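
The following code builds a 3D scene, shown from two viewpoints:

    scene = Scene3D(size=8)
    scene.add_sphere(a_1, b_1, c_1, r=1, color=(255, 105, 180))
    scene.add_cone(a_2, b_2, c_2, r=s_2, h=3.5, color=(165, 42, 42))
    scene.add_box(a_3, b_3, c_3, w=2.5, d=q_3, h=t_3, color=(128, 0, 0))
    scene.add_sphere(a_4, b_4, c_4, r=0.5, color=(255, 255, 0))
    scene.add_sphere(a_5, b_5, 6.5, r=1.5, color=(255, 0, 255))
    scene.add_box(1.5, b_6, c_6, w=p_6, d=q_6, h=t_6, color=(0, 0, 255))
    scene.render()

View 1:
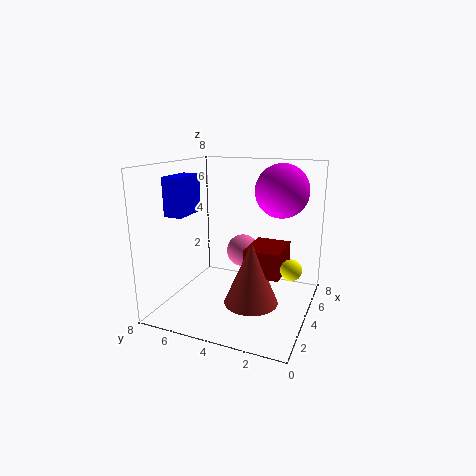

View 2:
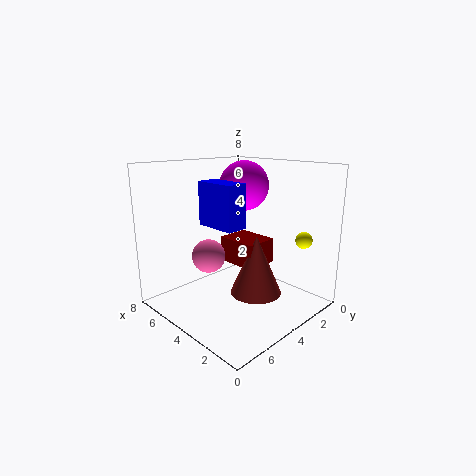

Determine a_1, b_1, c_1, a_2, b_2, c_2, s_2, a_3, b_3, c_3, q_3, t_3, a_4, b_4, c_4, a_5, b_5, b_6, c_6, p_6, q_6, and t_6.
a_1 = 6, b_1 = 4.5, c_1 = 2.5, a_2 = 3.5, b_2 = 3, c_2 = 0.5, s_2 = 1.5, a_3 = 3.5, b_3 = 1.5, c_3 = 2, q_3 = 2, t_3 = 1.5, a_4 = 2, b_4 = 0.5, c_4 = 3.5, a_5 = 5.5, b_5 = 2, b_6 = 6, c_6 = 5.5, p_6 = 2, q_6 = 1, t_6 = 2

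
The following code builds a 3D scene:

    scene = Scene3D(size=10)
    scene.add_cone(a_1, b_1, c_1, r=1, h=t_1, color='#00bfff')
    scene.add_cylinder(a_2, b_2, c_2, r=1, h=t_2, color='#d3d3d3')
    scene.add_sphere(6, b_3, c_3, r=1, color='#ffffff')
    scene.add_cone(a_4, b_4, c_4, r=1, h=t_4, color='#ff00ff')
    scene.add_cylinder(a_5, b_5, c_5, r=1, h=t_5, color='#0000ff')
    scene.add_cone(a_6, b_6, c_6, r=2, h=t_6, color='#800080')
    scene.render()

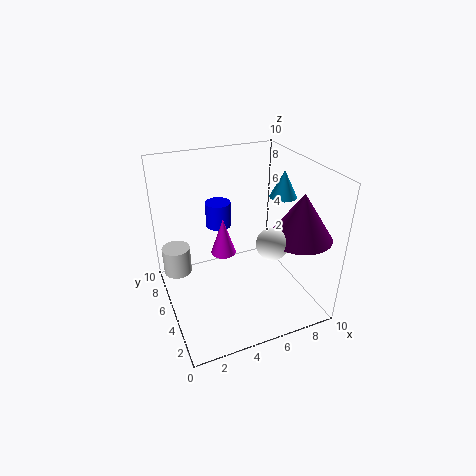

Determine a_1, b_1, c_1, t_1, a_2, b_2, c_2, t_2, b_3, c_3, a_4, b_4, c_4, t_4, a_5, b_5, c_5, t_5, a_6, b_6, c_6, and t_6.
a_1 = 9; b_1 = 6; c_1 = 7; t_1 = 2; a_2 = 1; b_2 = 7; c_2 = 2; t_2 = 2; b_3 = 2; c_3 = 6; a_4 = 5; b_4 = 8; c_4 = 2; t_4 = 3; a_5 = 5; b_5 = 9; c_5 = 4; t_5 = 2; a_6 = 8; b_6 = 2; c_6 = 6; t_6 = 3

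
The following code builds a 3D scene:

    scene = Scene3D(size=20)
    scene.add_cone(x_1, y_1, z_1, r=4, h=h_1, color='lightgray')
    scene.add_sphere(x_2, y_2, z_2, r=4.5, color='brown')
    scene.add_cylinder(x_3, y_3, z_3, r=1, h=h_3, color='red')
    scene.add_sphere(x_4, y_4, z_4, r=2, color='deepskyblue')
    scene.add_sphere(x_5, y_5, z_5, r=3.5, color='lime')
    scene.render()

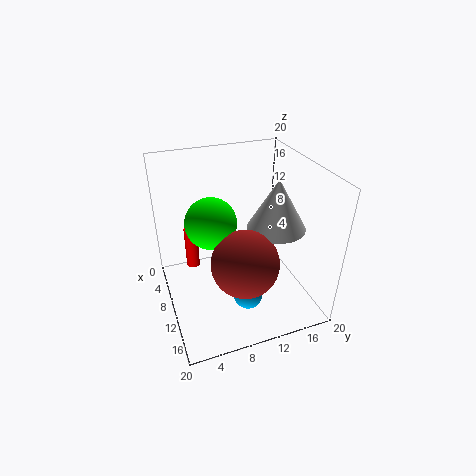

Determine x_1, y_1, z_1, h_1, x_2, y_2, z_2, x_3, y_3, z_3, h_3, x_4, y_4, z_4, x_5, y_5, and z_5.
x_1 = 11.5
y_1 = 15
z_1 = 11.5
h_1 = 7
x_2 = 14
y_2 = 9.5
z_2 = 8.5
x_3 = 4.5
y_3 = 4.5
z_3 = 3
h_3 = 6.5
x_4 = 14
y_4 = 10
z_4 = 3
x_5 = 9
y_5 = 6.5
z_5 = 12.5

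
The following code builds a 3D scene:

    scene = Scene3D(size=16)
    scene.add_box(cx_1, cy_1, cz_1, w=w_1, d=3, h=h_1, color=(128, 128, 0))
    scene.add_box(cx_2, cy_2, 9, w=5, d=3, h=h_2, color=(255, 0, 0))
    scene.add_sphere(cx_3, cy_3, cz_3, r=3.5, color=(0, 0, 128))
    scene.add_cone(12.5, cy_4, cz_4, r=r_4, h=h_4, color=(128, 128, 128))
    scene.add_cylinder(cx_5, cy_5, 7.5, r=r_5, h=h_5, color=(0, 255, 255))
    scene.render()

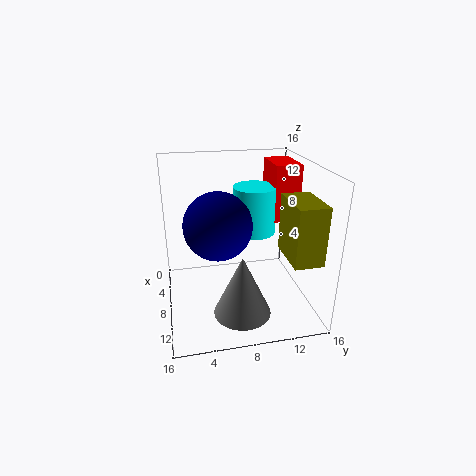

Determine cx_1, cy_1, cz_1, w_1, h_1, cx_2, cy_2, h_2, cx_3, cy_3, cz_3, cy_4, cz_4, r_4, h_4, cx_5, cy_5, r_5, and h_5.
cx_1 = 10, cy_1 = 12, cz_1 = 7.5, w_1 = 5, h_1 = 6, cx_2 = 2, cy_2 = 12.5, h_2 = 6.5, cx_3 = 10, cy_3 = 5.5, cz_3 = 10.5, cy_4 = 7.5, cz_4 = 1.5, r_4 = 3, h_4 = 6.5, cx_5 = 5.5, cy_5 = 10.5, r_5 = 2.5, h_5 = 5.5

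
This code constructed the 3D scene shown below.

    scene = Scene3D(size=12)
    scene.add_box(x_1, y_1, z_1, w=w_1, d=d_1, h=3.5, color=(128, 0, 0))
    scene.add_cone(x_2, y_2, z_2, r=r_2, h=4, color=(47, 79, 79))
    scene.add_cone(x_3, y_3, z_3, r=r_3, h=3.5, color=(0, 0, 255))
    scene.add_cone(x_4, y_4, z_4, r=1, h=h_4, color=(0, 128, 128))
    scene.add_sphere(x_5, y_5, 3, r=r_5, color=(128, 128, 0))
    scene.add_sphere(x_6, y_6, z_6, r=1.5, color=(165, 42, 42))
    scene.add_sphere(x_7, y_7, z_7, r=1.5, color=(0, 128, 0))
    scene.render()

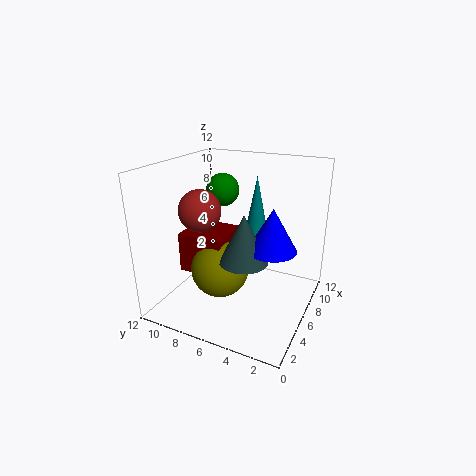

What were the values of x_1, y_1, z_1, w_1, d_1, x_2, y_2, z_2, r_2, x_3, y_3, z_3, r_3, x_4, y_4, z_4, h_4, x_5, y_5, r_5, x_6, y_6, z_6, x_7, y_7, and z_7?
x_1 = 4.5; y_1 = 7; z_1 = 2.5; w_1 = 4; d_1 = 4; x_2 = 5; y_2 = 5; z_2 = 4.5; r_2 = 2; x_3 = 6; y_3 = 3; z_3 = 5.5; r_3 = 2; x_4 = 7.5; y_4 = 5; z_4 = 6; h_4 = 5; x_5 = 5.5; y_5 = 7.5; r_5 = 2.5; x_6 = 2; y_6 = 7; z_6 = 9.5; x_7 = 9; y_7 = 9; z_7 = 9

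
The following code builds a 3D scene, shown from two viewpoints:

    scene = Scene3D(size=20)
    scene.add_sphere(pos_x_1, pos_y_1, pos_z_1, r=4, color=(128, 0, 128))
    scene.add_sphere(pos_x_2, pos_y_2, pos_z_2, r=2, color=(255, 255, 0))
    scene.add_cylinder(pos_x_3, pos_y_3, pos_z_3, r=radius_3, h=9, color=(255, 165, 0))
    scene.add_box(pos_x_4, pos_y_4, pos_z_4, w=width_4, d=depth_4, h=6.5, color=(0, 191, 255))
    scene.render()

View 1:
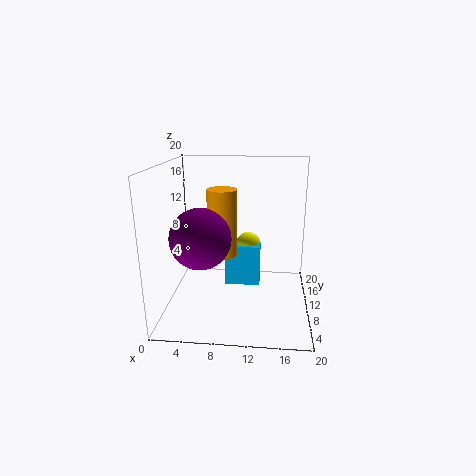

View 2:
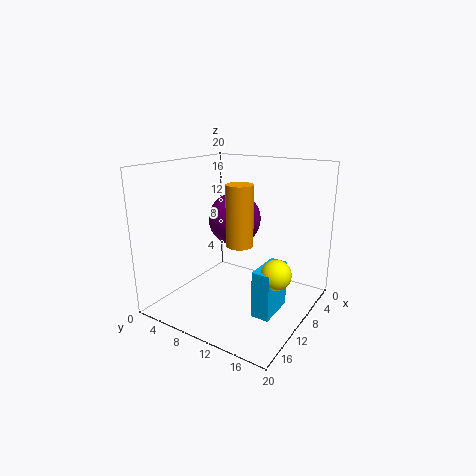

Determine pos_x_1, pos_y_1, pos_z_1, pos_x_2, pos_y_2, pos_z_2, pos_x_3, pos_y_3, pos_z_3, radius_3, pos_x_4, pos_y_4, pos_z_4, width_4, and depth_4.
pos_x_1 = 5.5
pos_y_1 = 6.5
pos_z_1 = 11
pos_x_2 = 11
pos_y_2 = 16.5
pos_z_2 = 6.5
pos_x_3 = 8
pos_y_3 = 9
pos_z_3 = 8
radius_3 = 2
pos_x_4 = 7.5
pos_y_4 = 14
pos_z_4 = 0.5
width_4 = 5.5
depth_4 = 2.5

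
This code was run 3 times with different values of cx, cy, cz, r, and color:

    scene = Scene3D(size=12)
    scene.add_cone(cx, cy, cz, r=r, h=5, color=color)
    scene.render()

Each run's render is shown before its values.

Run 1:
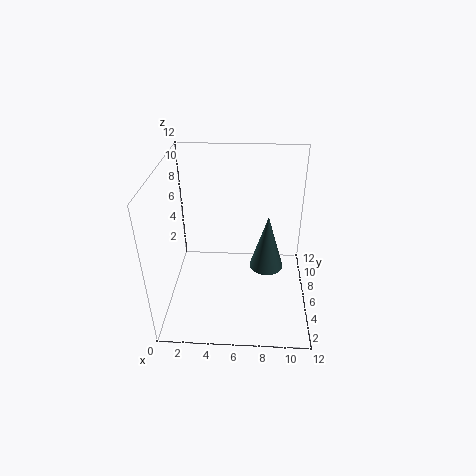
cx = 8.5; cy = 7; cz = 2.5; r = 1.5; color = 'darkslategray'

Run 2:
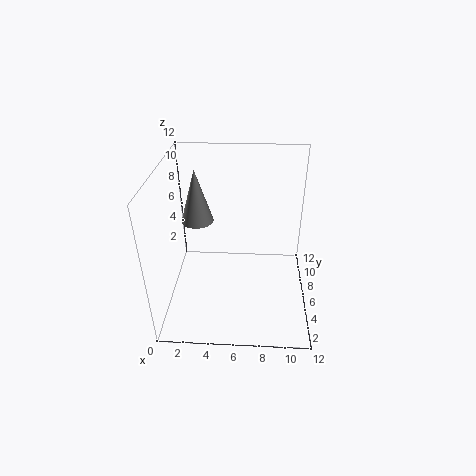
cx = 2; cy = 9.5; cz = 5.5; r = 1.5; color = 'gray'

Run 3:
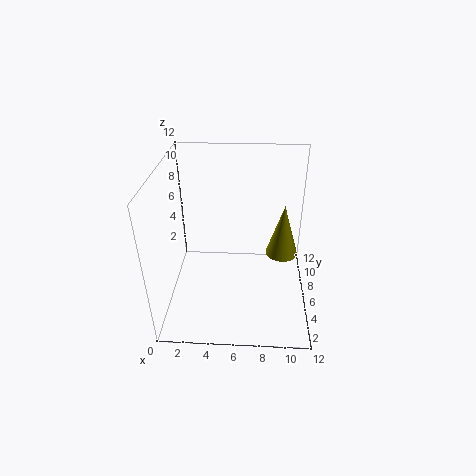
cx = 10; cy = 9; cz = 2.5; r = 1.5; color = 'olive'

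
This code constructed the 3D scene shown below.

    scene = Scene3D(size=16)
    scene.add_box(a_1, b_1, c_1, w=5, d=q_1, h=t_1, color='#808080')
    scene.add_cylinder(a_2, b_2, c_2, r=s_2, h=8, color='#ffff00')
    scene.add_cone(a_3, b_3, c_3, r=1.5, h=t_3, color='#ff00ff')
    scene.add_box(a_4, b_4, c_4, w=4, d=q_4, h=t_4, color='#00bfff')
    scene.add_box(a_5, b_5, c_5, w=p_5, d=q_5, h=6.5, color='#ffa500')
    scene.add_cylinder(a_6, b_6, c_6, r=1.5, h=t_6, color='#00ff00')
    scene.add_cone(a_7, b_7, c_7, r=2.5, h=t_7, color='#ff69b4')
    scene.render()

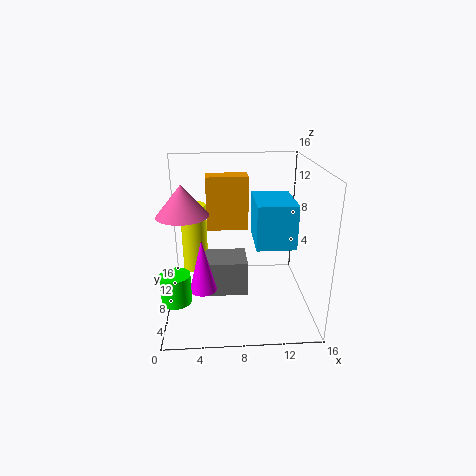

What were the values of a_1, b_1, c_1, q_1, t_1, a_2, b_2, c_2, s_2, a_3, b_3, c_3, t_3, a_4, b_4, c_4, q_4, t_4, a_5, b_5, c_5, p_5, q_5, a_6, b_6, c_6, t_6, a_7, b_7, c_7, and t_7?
a_1 = 4; b_1 = 6.5; c_1 = 1.5; q_1 = 4; t_1 = 4; a_2 = 3; b_2 = 11; c_2 = 3; s_2 = 1.5; a_3 = 4; b_3 = 6.5; c_3 = 2.5; t_3 = 6; a_4 = 9.5; b_4 = 3.5; c_4 = 8.5; q_4 = 5.5; t_4 = 4.5; a_5 = 4.5; b_5 = 11.5; c_5 = 7.5; p_5 = 5; q_5 = 2.5; a_6 = 1.5; b_6 = 3; c_6 = 3.5; t_6 = 3; a_7 = 2.5; b_7 = 4.5; c_7 = 12; t_7 = 3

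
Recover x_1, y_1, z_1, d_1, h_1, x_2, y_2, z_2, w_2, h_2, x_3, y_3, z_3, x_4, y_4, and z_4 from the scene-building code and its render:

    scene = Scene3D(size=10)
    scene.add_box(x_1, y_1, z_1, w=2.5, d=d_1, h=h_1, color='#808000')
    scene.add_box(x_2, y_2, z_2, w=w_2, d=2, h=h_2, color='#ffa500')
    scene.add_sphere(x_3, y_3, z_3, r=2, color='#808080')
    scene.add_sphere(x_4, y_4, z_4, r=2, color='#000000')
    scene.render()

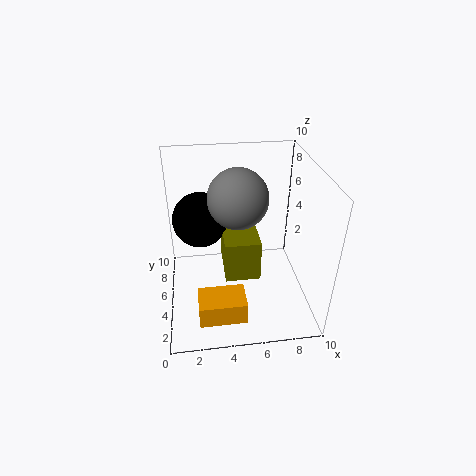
x_1 = 4; y_1 = 4; z_1 = 2; d_1 = 3.5; h_1 = 3; x_2 = 2; y_2 = 0.5; z_2 = 1.5; w_2 = 3; h_2 = 1.5; x_3 = 5; y_3 = 5; z_3 = 8; x_4 = 2.5; y_4 = 7; z_4 = 5.5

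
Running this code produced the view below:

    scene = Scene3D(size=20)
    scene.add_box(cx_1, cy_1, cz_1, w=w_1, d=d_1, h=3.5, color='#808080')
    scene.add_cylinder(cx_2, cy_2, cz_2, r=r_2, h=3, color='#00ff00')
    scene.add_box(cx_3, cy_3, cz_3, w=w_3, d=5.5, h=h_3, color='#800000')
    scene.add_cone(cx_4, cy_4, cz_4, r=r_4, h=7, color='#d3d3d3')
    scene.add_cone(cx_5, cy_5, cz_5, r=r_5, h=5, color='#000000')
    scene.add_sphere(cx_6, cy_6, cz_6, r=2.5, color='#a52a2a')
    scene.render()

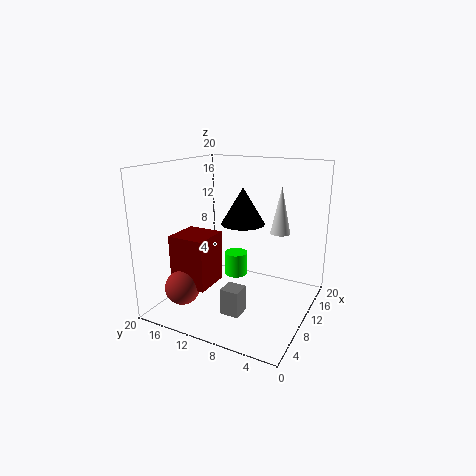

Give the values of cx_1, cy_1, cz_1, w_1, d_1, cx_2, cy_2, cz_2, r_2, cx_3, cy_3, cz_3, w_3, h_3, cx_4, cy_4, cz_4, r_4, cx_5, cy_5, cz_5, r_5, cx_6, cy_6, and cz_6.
cx_1 = 4; cy_1 = 7; cz_1 = 1.5; w_1 = 2.5; d_1 = 2.5; cx_2 = 7.5; cy_2 = 9; cz_2 = 6; r_2 = 1.5; cx_3 = 6; cy_3 = 13.5; cz_3 = 2.5; w_3 = 5.5; h_3 = 7.5; cx_4 = 16; cy_4 = 6; cz_4 = 9.5; r_4 = 1.5; cx_5 = 10.5; cy_5 = 9.5; cz_5 = 12; r_5 = 3; cx_6 = 6; cy_6 = 17; cz_6 = 2.5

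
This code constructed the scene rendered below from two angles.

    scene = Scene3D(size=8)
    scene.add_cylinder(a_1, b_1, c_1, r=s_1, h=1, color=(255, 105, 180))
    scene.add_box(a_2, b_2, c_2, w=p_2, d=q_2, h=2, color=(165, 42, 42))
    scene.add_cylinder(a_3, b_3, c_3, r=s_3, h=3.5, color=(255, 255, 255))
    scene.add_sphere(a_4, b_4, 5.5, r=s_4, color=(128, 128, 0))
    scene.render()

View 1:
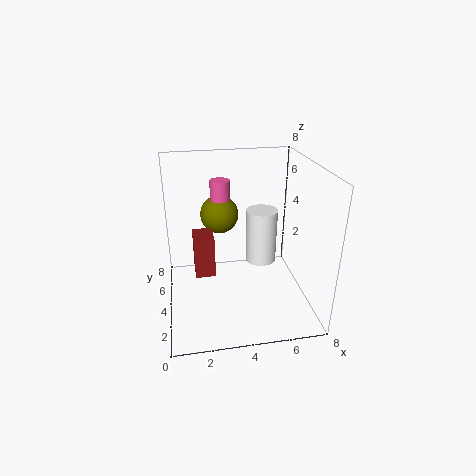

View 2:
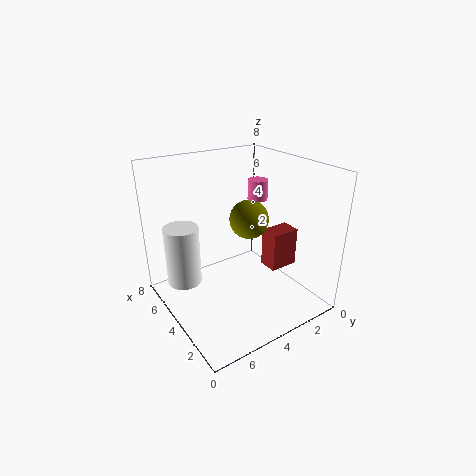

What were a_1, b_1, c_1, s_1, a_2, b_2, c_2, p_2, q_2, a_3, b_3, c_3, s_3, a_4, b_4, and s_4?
a_1 = 3
b_1 = 3.5
c_1 = 6.5
s_1 = 0.5
a_2 = 1.5
b_2 = 2
c_2 = 3
p_2 = 1
q_2 = 1.5
a_3 = 6
b_3 = 6.5
c_3 = 1
s_3 = 1
a_4 = 3
b_4 = 4
s_4 = 1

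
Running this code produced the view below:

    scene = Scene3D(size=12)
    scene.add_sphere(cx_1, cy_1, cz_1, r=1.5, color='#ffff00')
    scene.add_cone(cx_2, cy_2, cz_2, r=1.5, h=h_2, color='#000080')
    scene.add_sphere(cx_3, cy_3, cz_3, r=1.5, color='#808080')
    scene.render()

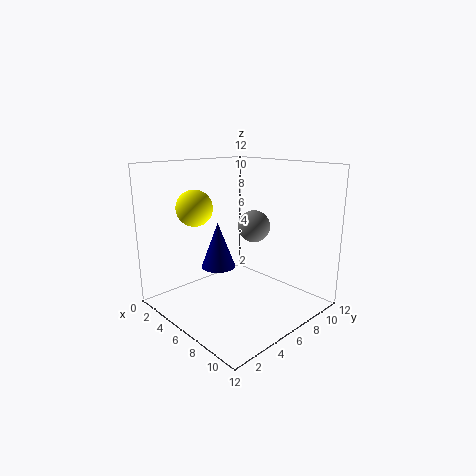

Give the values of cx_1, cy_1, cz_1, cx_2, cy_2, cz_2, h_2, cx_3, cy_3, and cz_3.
cx_1 = 3.5, cy_1 = 3.5, cz_1 = 8.5, cx_2 = 4, cy_2 = 5.5, cz_2 = 3, h_2 = 4, cx_3 = 4.5, cy_3 = 9.5, cz_3 = 6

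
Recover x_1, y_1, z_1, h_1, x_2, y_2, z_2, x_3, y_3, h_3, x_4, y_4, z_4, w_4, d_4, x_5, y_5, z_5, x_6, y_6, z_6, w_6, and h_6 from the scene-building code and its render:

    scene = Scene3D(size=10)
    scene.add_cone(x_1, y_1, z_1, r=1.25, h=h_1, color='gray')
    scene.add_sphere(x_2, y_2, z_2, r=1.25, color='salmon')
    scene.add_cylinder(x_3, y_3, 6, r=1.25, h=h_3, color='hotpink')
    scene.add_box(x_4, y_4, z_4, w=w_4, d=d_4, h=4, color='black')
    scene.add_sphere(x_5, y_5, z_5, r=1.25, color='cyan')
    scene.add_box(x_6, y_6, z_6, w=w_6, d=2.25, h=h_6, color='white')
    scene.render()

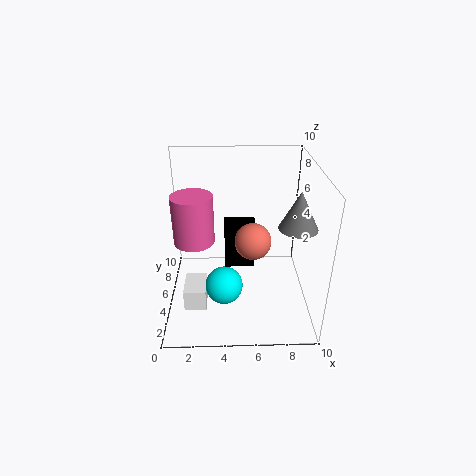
x_1 = 8.75, y_1 = 3.5, z_1 = 6.5, h_1 = 2.5, x_2 = 6, y_2 = 4.5, z_2 = 5, x_3 = 2.25, y_3 = 3, h_3 = 3, x_4 = 4, y_4 = 8.25, z_4 = 0.25, w_4 = 2.5, d_4 = 1.5, x_5 = 4, y_5 = 3, z_5 = 2.5, x_6 = 1.25, y_6 = 2.5, z_6 = 0.75, w_6 = 1.5, h_6 = 1.5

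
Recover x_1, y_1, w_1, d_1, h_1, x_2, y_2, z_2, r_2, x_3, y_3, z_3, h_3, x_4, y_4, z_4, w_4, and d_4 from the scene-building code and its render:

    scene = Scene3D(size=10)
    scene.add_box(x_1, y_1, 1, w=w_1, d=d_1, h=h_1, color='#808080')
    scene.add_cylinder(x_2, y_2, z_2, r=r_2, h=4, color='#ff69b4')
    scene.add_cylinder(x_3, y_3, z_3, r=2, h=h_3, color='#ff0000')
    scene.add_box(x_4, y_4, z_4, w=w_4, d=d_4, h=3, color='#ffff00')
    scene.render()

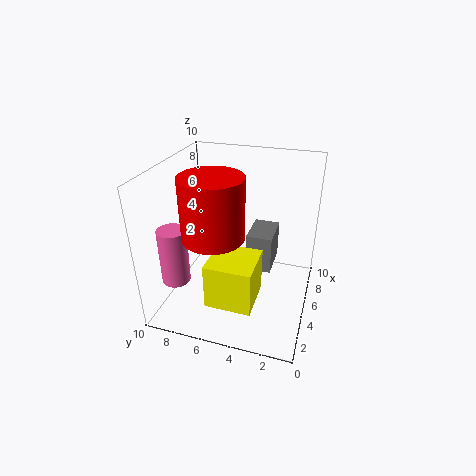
x_1 = 7, y_1 = 3, w_1 = 3, d_1 = 2, h_1 = 3, x_2 = 3, y_2 = 9, z_2 = 2, r_2 = 1, x_3 = 3, y_3 = 6, z_3 = 6, h_3 = 4, x_4 = 1, y_4 = 3, z_4 = 2, w_4 = 3, d_4 = 3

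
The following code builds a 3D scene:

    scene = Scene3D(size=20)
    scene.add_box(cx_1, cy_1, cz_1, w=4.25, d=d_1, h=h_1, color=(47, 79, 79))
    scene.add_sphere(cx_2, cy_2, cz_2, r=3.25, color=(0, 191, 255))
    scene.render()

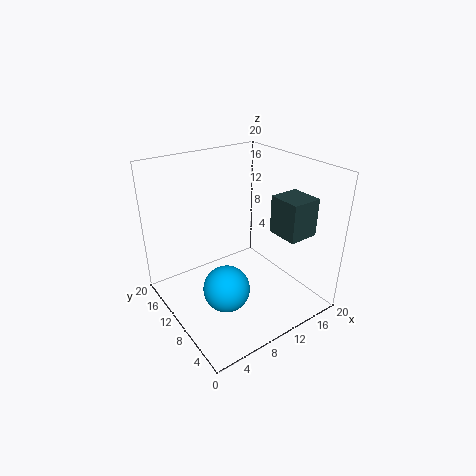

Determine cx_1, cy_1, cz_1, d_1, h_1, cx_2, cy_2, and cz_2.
cx_1 = 14; cy_1 = 3.5; cz_1 = 10.75; d_1 = 4.5; h_1 = 5.25; cx_2 = 7; cy_2 = 8.5; cz_2 = 3.5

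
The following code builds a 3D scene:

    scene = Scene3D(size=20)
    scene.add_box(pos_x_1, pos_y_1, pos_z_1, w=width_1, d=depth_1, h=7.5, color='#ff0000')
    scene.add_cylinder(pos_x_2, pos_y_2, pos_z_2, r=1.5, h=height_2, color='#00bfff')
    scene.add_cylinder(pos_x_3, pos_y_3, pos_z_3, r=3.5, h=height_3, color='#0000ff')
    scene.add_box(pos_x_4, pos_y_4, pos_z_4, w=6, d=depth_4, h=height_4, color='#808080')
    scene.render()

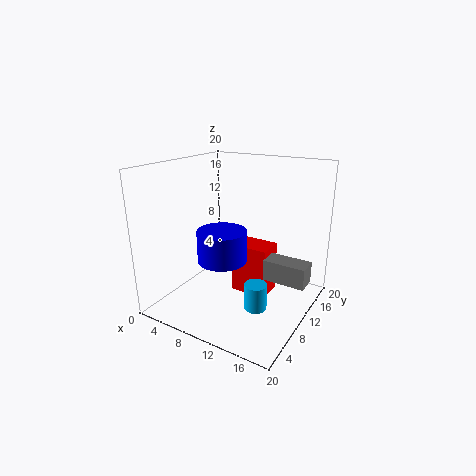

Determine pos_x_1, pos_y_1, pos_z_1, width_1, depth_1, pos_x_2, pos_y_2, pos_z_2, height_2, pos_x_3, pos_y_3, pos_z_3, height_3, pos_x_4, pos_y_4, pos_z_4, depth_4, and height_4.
pos_x_1 = 8; pos_y_1 = 11.5; pos_z_1 = 0.5; width_1 = 5.5; depth_1 = 4; pos_x_2 = 14.5; pos_y_2 = 7; pos_z_2 = 2; height_2 = 3.5; pos_x_3 = 8; pos_y_3 = 9; pos_z_3 = 6.5; height_3 = 4.5; pos_x_4 = 13.5; pos_y_4 = 11; pos_z_4 = 4; depth_4 = 3; height_4 = 3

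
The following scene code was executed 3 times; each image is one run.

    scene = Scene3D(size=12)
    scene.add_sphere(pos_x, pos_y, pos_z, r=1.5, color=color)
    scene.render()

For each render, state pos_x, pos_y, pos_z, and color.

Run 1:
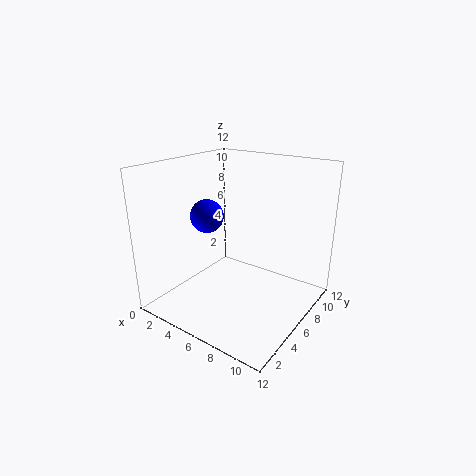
pos_x = 2.25, pos_y = 6.5, pos_z = 7, color = 'blue'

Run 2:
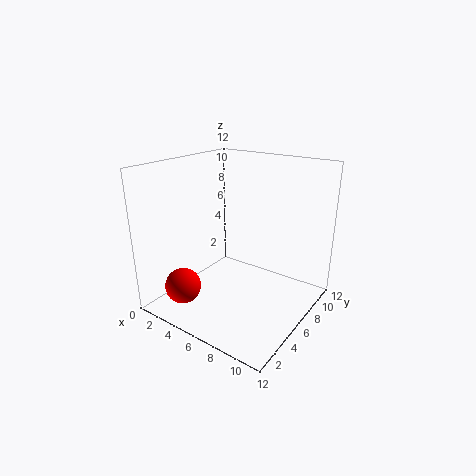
pos_x = 2.75, pos_y = 2.5, pos_z = 2, color = 'red'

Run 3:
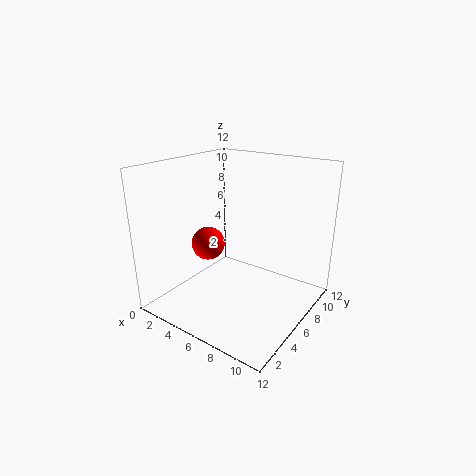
pos_x = 2.5, pos_y = 6.25, pos_z = 4.5, color = 'red'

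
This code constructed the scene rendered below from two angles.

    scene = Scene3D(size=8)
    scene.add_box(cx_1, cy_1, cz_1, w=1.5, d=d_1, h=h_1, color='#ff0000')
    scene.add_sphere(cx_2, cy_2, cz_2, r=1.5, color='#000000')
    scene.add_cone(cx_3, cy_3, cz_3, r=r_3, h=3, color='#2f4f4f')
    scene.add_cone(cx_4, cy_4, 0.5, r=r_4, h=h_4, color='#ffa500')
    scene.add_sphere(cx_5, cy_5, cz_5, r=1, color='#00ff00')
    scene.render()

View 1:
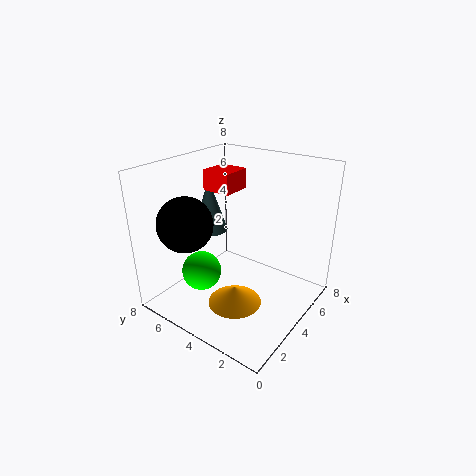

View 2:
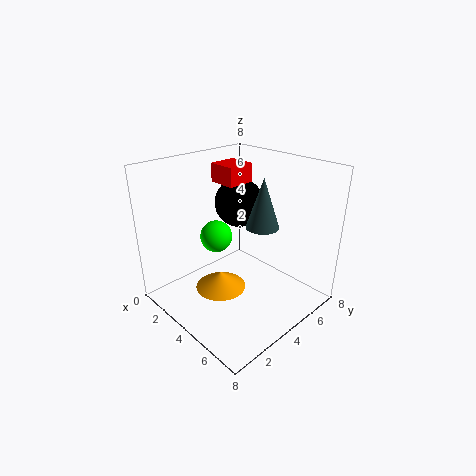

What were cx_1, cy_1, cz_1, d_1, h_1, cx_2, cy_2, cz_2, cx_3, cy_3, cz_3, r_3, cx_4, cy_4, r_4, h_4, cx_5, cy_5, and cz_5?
cx_1 = 2.5
cy_1 = 3.5
cz_1 = 7
d_1 = 1.5
h_1 = 1
cx_2 = 2
cy_2 = 6
cz_2 = 5
cx_3 = 4
cy_3 = 6
cz_3 = 4
r_3 = 1
cx_4 = 3
cy_4 = 3.5
r_4 = 1.5
h_4 = 1
cx_5 = 1.5
cy_5 = 4.5
cz_5 = 3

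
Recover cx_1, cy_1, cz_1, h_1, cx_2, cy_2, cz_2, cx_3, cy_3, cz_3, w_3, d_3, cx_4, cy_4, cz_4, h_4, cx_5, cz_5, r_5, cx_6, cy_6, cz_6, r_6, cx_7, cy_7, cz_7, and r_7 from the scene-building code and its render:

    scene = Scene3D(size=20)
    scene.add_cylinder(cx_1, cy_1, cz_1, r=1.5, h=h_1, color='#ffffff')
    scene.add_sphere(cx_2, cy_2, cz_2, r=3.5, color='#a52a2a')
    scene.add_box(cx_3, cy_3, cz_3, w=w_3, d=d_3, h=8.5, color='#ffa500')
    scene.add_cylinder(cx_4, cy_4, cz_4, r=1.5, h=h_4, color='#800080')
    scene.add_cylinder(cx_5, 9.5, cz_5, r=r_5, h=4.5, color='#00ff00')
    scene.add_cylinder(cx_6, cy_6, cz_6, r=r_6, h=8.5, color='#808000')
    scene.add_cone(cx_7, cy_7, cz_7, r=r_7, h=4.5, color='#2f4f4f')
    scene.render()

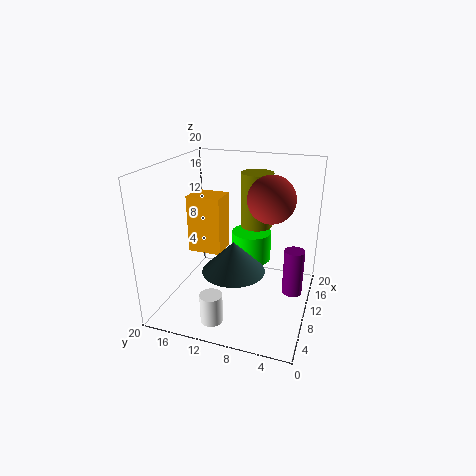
cx_1 = 3.5; cy_1 = 11.5; cz_1 = 0.5; h_1 = 4; cx_2 = 14.5; cy_2 = 6.5; cz_2 = 14.5; cx_3 = 10.5; cy_3 = 13; cz_3 = 6.5; w_3 = 4; d_3 = 5; cx_4 = 13.5; cy_4 = 2.5; cz_4 = 0.5; h_4 = 7; cx_5 = 15; cz_5 = 4.5; r_5 = 3; cx_6 = 17.5; cy_6 = 9.5; cz_6 = 9; r_6 = 2.5; cx_7 = 9.5; cy_7 = 10.5; cz_7 = 5; r_7 = 4.5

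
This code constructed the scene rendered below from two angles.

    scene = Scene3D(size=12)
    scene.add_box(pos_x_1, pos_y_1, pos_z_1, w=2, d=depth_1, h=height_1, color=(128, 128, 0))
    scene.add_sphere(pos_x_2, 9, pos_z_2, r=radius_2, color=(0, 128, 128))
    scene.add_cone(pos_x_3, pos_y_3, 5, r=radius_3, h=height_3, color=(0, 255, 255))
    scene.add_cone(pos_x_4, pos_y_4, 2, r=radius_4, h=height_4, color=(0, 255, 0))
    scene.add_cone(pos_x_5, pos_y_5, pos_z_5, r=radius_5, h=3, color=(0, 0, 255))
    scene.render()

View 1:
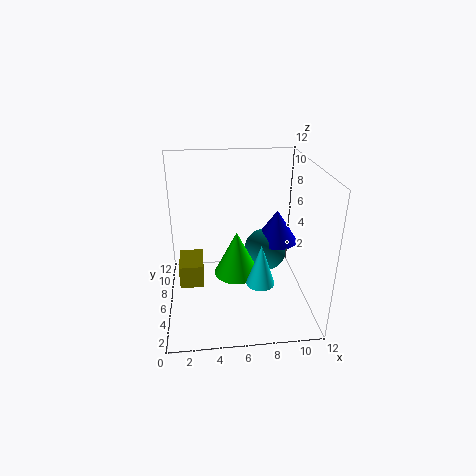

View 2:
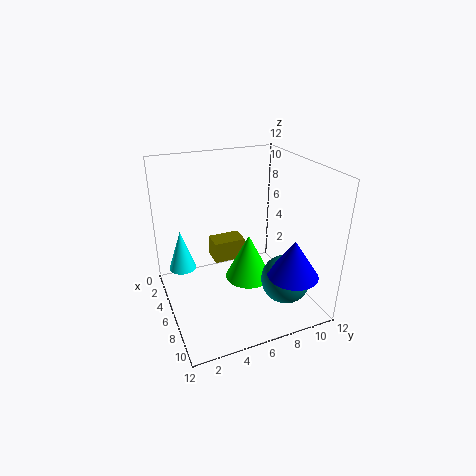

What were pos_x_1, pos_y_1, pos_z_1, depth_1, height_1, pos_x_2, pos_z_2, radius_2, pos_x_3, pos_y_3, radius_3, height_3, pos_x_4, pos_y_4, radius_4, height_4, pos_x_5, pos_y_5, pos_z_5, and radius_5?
pos_x_1 = 1, pos_y_1 = 5, pos_z_1 = 2, depth_1 = 3, height_1 = 2, pos_x_2 = 9, pos_z_2 = 3, radius_2 = 2, pos_x_3 = 7, pos_y_3 = 1, radius_3 = 1, height_3 = 3, pos_x_4 = 6, pos_y_4 = 7, radius_4 = 2, height_4 = 4, pos_x_5 = 10, pos_y_5 = 9, pos_z_5 = 4, radius_5 = 2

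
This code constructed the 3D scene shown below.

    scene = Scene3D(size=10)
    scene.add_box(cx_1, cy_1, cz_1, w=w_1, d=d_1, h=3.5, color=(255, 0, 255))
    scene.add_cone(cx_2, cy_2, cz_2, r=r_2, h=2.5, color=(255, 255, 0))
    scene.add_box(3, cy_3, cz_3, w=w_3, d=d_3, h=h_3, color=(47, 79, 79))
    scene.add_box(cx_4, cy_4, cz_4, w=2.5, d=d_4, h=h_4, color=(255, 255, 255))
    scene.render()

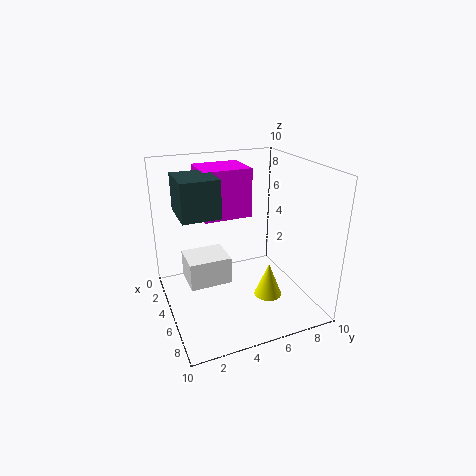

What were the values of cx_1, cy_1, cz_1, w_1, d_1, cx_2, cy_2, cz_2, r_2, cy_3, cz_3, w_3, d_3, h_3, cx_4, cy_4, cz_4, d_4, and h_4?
cx_1 = 1; cy_1 = 3; cz_1 = 6; w_1 = 3; d_1 = 3.5; cx_2 = 6; cy_2 = 7; cz_2 = 0.5; r_2 = 1; cy_3 = 1; cz_3 = 7; w_3 = 3; d_3 = 2.5; h_3 = 2.5; cx_4 = 2.5; cy_4 = 1.5; cz_4 = 1.5; d_4 = 3; h_4 = 2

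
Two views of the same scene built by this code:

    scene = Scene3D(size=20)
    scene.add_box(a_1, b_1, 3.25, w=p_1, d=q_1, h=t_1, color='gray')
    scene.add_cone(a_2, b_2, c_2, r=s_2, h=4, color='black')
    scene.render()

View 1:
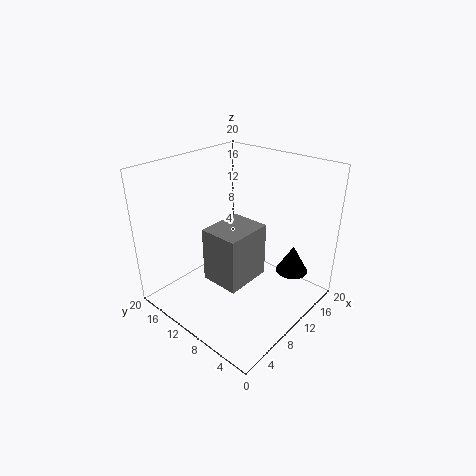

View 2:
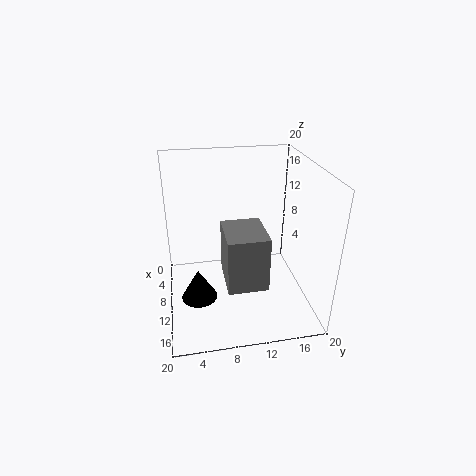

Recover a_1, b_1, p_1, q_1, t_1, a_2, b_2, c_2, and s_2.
a_1 = 6.75; b_1 = 8; p_1 = 7; q_1 = 5.75; t_1 = 8; a_2 = 15; b_2 = 4; c_2 = 4.75; s_2 = 2.25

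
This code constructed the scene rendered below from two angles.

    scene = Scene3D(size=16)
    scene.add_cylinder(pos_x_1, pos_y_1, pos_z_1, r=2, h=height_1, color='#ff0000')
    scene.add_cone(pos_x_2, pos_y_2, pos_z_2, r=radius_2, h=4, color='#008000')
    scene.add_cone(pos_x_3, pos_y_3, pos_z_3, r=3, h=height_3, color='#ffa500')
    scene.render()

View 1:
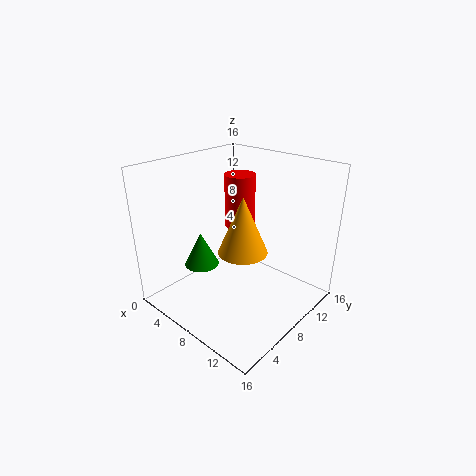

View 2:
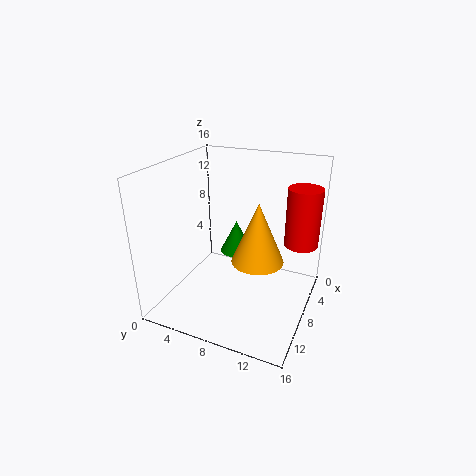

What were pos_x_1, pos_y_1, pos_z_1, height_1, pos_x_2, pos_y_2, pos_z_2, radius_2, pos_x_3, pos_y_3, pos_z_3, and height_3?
pos_x_1 = 3; pos_y_1 = 14; pos_z_1 = 6; height_1 = 7; pos_x_2 = 4; pos_y_2 = 6; pos_z_2 = 4; radius_2 = 2; pos_x_3 = 7; pos_y_3 = 10; pos_z_3 = 5; height_3 = 7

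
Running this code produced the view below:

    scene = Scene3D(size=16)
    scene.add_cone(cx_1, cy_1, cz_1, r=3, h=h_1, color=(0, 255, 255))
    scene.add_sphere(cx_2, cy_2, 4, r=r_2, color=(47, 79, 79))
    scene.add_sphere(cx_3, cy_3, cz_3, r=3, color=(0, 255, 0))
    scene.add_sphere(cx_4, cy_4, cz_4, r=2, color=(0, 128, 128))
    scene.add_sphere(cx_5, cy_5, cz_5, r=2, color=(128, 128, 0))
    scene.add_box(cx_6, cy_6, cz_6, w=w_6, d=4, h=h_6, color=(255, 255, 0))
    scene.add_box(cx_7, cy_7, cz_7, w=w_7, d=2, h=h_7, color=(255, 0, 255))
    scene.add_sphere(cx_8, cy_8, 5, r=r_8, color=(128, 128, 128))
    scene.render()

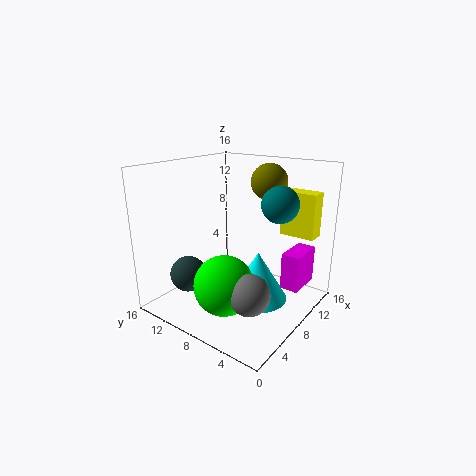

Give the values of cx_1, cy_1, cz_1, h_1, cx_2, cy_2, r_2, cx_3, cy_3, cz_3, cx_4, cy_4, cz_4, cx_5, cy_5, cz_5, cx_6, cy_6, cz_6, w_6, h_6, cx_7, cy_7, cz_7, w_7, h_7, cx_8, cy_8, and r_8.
cx_1 = 6
cy_1 = 4
cz_1 = 3
h_1 = 5
cx_2 = 4
cy_2 = 12
r_2 = 2
cx_3 = 3
cy_3 = 6
cz_3 = 5
cx_4 = 10
cy_4 = 4
cz_4 = 12
cx_5 = 11
cy_5 = 6
cz_5 = 14
cx_6 = 12
cy_6 = 1
cz_6 = 8
w_6 = 2
h_6 = 5
cx_7 = 9
cy_7 = 1
cz_7 = 3
w_7 = 4
h_7 = 4
cx_8 = 3
cy_8 = 3
r_8 = 2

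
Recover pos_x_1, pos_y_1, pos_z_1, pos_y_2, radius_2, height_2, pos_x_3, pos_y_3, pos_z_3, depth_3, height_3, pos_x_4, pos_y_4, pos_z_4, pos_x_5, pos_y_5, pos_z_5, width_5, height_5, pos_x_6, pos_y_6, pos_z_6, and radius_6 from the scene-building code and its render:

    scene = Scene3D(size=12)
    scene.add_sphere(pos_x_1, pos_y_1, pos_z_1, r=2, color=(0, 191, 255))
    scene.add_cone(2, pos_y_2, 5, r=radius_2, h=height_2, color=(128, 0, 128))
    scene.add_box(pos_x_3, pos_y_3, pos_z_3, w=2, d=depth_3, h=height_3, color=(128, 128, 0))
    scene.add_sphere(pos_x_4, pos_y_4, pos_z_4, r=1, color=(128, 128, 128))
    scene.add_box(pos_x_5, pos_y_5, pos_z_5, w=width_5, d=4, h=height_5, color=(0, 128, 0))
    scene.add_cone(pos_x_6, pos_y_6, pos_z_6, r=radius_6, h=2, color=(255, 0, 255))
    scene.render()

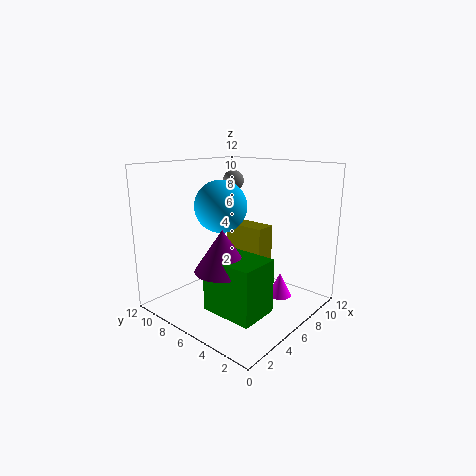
pos_x_1 = 4, pos_y_1 = 6, pos_z_1 = 9, pos_y_2 = 4, radius_2 = 2, height_2 = 3, pos_x_3 = 9, pos_y_3 = 6, pos_z_3 = 1, depth_3 = 4, height_3 = 5, pos_x_4 = 10, pos_y_4 = 10, pos_z_4 = 10, pos_x_5 = 1, pos_y_5 = 1, pos_z_5 = 2, width_5 = 3, height_5 = 4, pos_x_6 = 8, pos_y_6 = 3, pos_z_6 = 1, radius_6 = 1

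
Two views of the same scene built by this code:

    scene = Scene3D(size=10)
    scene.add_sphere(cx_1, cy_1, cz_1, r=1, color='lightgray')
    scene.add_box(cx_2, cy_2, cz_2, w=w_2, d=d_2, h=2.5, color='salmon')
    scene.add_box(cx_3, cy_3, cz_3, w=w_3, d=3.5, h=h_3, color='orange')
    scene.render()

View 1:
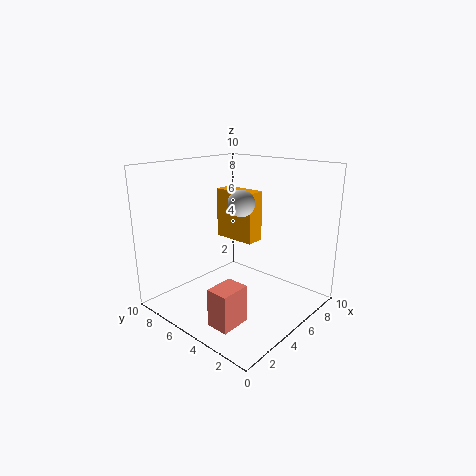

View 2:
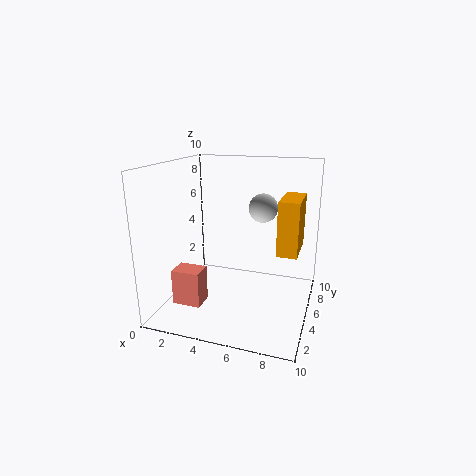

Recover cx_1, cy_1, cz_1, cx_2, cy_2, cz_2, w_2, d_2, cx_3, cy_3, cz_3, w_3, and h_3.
cx_1 = 6.5
cy_1 = 6
cz_1 = 7
cx_2 = 1
cy_2 = 2.5
cz_2 = 0.5
w_2 = 2
d_2 = 1.5
cx_3 = 7.5
cy_3 = 6
cz_3 = 3.5
w_3 = 1.5
h_3 = 4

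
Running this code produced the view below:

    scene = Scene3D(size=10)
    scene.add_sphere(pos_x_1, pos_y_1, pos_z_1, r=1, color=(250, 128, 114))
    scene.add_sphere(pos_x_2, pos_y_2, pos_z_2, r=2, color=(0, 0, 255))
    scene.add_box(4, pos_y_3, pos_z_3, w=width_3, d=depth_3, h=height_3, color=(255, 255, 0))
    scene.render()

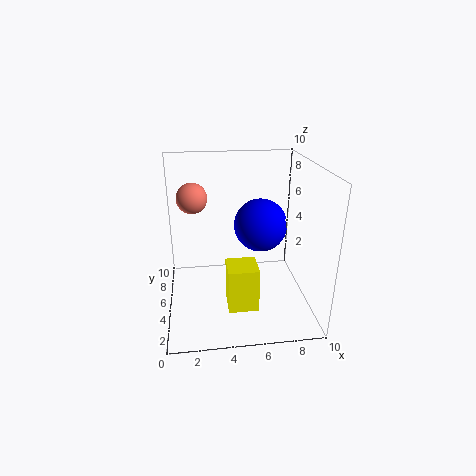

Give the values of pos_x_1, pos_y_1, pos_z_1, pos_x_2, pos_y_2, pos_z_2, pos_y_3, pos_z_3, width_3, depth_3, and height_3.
pos_x_1 = 2
pos_y_1 = 5
pos_z_1 = 8
pos_x_2 = 7
pos_y_2 = 7
pos_z_2 = 5
pos_y_3 = 2
pos_z_3 = 1
width_3 = 2
depth_3 = 2
height_3 = 3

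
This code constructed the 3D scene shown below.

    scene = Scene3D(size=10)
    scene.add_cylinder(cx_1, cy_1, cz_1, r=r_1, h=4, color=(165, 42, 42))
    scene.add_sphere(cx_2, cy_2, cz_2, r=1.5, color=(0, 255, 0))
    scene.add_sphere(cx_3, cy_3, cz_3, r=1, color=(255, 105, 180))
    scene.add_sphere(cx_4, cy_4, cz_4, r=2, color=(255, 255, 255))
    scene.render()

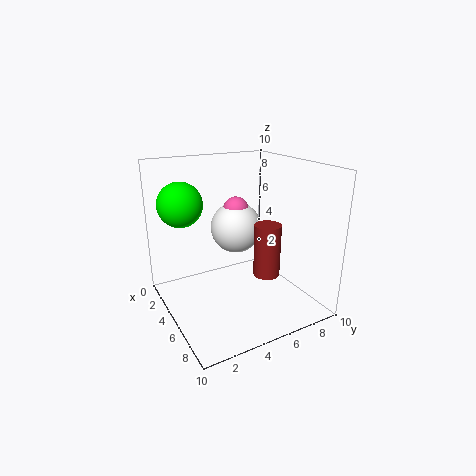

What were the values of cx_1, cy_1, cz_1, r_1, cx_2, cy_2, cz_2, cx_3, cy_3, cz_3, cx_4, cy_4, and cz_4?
cx_1 = 5; cy_1 = 7.5; cz_1 = 1.5; r_1 = 1; cx_2 = 3.5; cy_2 = 1.5; cz_2 = 7.5; cx_3 = 2; cy_3 = 6.5; cz_3 = 6; cx_4 = 2; cy_4 = 6.5; cz_4 = 4.5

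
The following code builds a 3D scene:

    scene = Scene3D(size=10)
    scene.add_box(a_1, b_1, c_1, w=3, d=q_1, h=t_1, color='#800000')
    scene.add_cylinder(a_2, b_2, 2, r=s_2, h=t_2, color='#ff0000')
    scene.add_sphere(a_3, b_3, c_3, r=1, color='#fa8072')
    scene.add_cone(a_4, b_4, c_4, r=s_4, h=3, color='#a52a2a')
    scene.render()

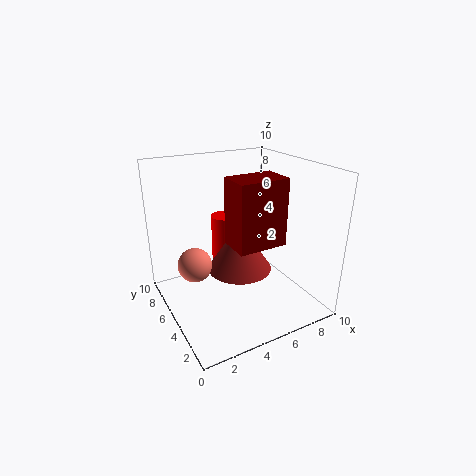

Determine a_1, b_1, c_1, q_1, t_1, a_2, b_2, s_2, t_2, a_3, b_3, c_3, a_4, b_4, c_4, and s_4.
a_1 = 3
b_1 = 1
c_1 = 6
q_1 = 2
t_1 = 4
a_2 = 5
b_2 = 7
s_2 = 1
t_2 = 4
a_3 = 1
b_3 = 3
c_3 = 5
a_4 = 4
b_4 = 3
c_4 = 4
s_4 = 2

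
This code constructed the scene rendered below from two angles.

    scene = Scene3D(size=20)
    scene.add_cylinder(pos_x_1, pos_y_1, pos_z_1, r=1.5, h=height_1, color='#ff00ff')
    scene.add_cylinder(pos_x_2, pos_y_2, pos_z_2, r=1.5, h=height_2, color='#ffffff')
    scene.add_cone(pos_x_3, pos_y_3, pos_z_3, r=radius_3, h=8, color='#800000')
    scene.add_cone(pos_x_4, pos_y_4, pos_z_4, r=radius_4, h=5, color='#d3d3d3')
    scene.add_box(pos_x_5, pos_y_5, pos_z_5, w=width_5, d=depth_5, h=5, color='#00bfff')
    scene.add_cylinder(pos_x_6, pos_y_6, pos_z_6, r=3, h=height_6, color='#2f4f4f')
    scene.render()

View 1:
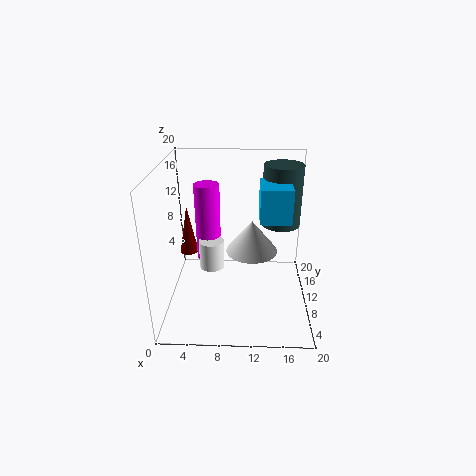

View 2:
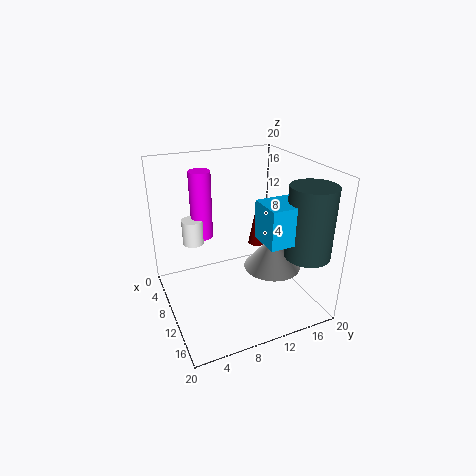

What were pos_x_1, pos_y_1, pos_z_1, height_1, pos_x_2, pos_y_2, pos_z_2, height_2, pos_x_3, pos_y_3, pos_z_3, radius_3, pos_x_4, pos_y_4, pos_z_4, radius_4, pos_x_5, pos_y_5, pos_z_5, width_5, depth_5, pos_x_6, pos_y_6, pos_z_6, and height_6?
pos_x_1 = 6.5
pos_y_1 = 6
pos_z_1 = 9.5
height_1 = 9.5
pos_x_2 = 7
pos_y_2 = 4.5
pos_z_2 = 9
height_2 = 3.5
pos_x_3 = 1.5
pos_y_3 = 17.5
pos_z_3 = 3.5
radius_3 = 1.5
pos_x_4 = 12
pos_y_4 = 14.5
pos_z_4 = 5.5
radius_4 = 4
pos_x_5 = 13
pos_y_5 = 11
pos_z_5 = 11.5
width_5 = 4.5
depth_5 = 6
pos_x_6 = 16.5
pos_y_6 = 17
pos_z_6 = 9
height_6 = 9.5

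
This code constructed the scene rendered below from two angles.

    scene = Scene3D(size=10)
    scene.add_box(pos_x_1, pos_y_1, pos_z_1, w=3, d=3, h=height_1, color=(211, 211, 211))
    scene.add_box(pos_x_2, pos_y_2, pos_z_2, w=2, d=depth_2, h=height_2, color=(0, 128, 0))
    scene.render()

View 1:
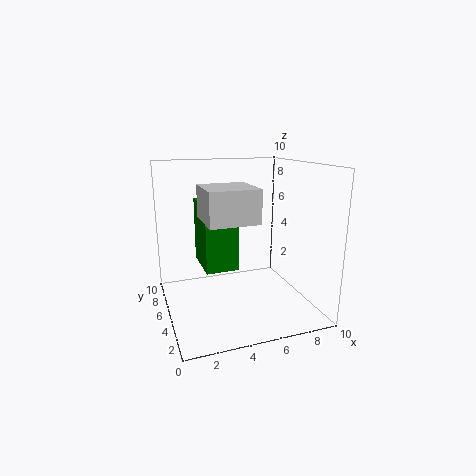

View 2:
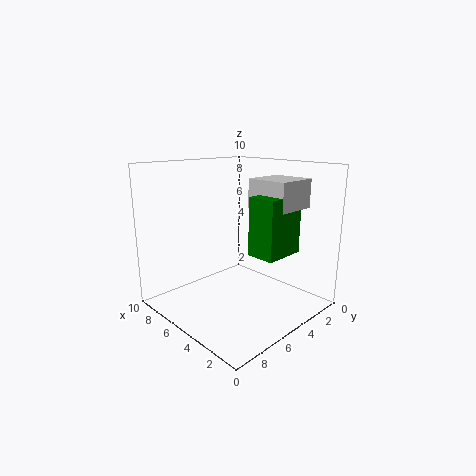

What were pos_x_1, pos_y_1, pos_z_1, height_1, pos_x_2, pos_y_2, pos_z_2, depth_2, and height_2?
pos_x_1 = 2
pos_y_1 = 1
pos_z_1 = 7
height_1 = 2
pos_x_2 = 2
pos_y_2 = 2
pos_z_2 = 4
depth_2 = 3
height_2 = 4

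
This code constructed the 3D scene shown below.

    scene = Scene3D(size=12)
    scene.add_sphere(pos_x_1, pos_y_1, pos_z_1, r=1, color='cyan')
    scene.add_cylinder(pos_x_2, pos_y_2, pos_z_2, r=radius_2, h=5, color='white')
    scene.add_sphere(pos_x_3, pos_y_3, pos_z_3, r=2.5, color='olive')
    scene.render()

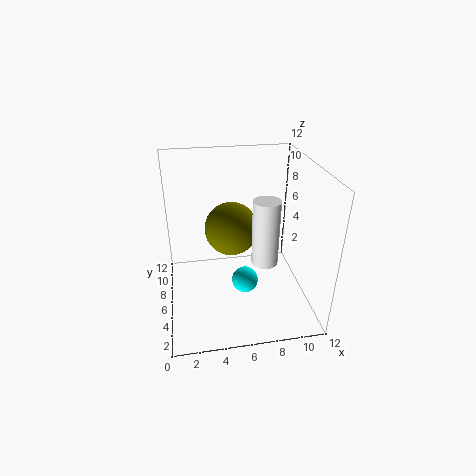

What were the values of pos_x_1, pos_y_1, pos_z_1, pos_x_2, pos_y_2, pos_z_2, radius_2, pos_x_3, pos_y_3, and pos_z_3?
pos_x_1 = 6; pos_y_1 = 3; pos_z_1 = 4; pos_x_2 = 7.5; pos_y_2 = 3; pos_z_2 = 5.5; radius_2 = 1; pos_x_3 = 6; pos_y_3 = 9.5; pos_z_3 = 5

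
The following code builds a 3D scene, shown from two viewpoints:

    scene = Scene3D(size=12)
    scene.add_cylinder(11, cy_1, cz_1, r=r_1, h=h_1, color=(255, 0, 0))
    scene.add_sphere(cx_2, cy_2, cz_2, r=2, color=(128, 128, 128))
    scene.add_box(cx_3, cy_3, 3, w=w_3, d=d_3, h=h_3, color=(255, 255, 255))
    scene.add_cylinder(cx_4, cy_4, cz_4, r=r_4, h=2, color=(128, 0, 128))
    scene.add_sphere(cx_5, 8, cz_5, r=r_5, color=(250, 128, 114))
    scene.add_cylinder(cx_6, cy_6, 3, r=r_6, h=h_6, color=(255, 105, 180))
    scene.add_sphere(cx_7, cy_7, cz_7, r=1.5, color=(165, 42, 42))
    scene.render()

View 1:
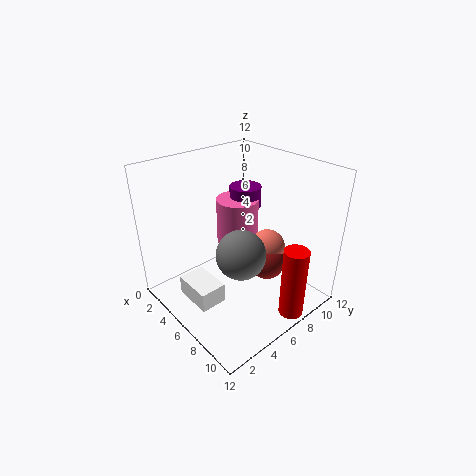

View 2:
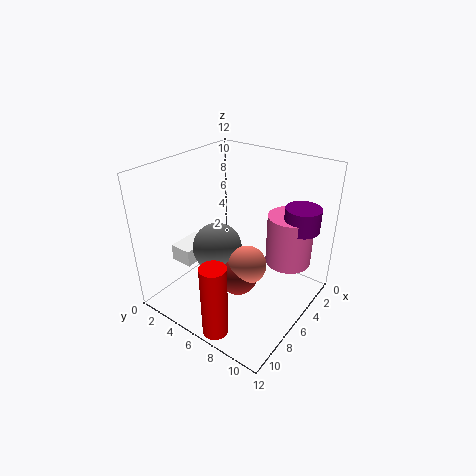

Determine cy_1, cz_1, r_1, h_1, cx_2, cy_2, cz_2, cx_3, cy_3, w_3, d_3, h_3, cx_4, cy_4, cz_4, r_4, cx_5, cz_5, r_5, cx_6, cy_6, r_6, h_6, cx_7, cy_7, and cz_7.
cy_1 = 7.5; cz_1 = 0.5; r_1 = 1; h_1 = 6; cx_2 = 7.5; cy_2 = 5; cz_2 = 5.5; cx_3 = 5.5; cy_3 = 0.5; w_3 = 3; d_3 = 2; h_3 = 1.5; cx_4 = 2.5; cy_4 = 10; cz_4 = 6.5; r_4 = 1.5; cx_5 = 7.5; cz_5 = 5; r_5 = 1.5; cx_6 = 2.5; cy_6 = 9; r_6 = 2; h_6 = 4.5; cx_7 = 8; cy_7 = 7.5; cz_7 = 4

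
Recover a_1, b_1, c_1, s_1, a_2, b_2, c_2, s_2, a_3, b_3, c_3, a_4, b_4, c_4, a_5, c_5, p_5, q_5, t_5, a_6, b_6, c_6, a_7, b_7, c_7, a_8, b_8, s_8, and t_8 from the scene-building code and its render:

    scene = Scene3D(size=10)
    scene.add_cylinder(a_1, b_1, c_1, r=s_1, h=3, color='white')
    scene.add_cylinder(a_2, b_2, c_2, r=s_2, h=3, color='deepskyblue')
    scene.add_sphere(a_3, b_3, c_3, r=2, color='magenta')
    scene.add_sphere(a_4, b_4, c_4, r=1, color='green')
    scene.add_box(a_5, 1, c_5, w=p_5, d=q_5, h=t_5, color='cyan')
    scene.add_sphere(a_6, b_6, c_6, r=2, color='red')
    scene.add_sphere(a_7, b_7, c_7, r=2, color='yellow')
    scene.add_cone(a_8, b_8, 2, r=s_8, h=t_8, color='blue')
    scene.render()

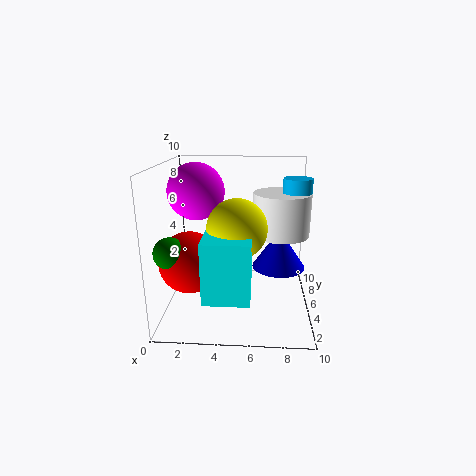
a_1 = 8; b_1 = 6; c_1 = 5; s_1 = 2; a_2 = 9; b_2 = 6; c_2 = 6; s_2 = 1; a_3 = 2; b_3 = 6; c_3 = 8; a_4 = 1; b_4 = 2; c_4 = 5; a_5 = 3; c_5 = 2; p_5 = 3; q_5 = 3; t_5 = 4; a_6 = 2; b_6 = 3; c_6 = 4; a_7 = 5; b_7 = 4; c_7 = 6; a_8 = 8; b_8 = 7; s_8 = 2; t_8 = 3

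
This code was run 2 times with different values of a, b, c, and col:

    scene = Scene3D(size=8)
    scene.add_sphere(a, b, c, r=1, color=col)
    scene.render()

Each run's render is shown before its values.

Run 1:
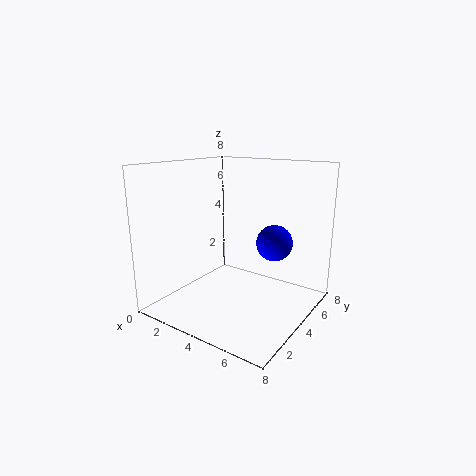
a = 5.75
b = 5
c = 3.75
col = 'blue'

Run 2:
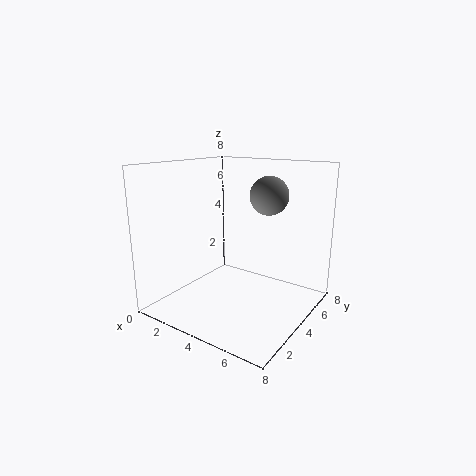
a = 5.75
b = 4.25
c = 6.5
col = 'gray'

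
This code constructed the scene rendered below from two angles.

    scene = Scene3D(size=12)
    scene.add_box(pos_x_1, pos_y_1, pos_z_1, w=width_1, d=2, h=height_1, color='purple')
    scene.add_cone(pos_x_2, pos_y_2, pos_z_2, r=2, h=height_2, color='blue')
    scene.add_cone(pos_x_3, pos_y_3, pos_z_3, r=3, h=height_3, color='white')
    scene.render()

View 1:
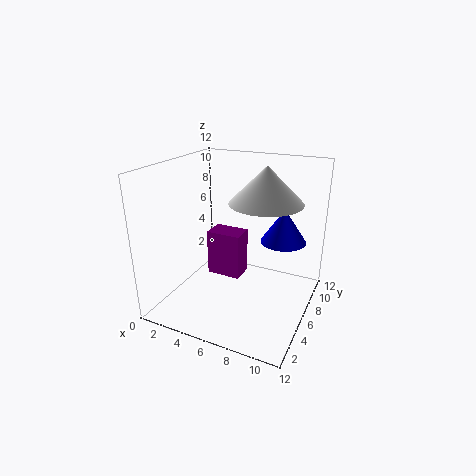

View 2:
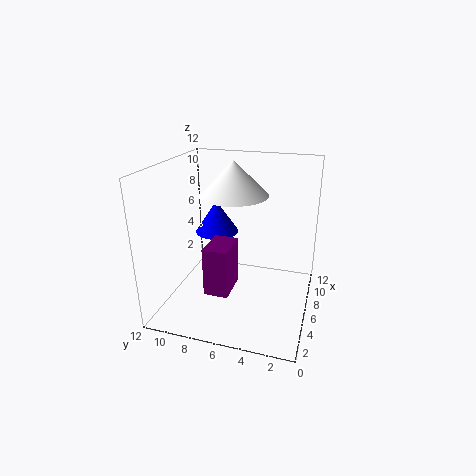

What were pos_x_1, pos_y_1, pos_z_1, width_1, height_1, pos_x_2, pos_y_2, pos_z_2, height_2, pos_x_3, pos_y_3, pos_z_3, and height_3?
pos_x_1 = 3; pos_y_1 = 6; pos_z_1 = 2; width_1 = 3; height_1 = 4; pos_x_2 = 9; pos_y_2 = 9; pos_z_2 = 5; height_2 = 3; pos_x_3 = 8; pos_y_3 = 7; pos_z_3 = 9; height_3 = 3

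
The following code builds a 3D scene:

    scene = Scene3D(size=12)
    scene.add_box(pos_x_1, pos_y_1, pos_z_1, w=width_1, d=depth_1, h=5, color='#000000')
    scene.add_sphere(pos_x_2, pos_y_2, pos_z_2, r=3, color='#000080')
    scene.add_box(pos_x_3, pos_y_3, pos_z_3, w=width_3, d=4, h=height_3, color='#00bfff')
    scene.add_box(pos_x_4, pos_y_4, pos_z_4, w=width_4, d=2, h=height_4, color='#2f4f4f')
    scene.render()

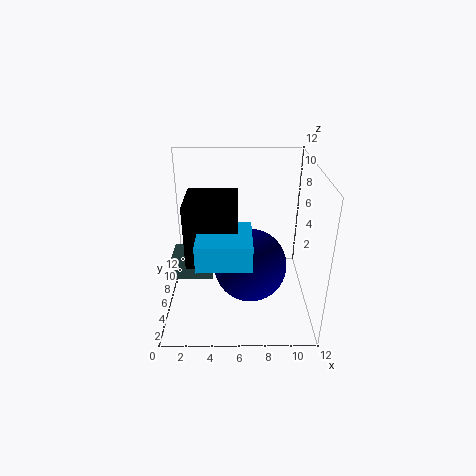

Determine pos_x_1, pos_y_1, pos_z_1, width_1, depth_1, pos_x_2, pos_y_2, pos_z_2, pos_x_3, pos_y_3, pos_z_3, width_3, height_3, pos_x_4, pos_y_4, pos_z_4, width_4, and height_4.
pos_x_1 = 2, pos_y_1 = 3, pos_z_1 = 5, width_1 = 4, depth_1 = 4, pos_x_2 = 7, pos_y_2 = 5, pos_z_2 = 4, pos_x_3 = 3, pos_y_3 = 1, pos_z_3 = 6, width_3 = 4, height_3 = 2, pos_x_4 = 1, pos_y_4 = 3, pos_z_4 = 4, width_4 = 3, height_4 = 2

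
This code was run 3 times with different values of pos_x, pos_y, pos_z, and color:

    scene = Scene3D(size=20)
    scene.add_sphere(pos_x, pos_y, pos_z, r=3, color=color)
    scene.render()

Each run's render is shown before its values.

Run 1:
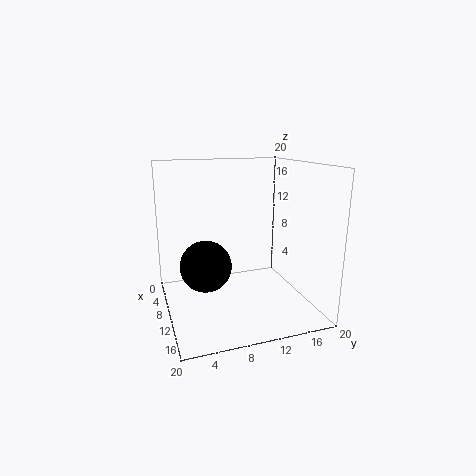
pos_x = 16, pos_y = 4, pos_z = 9, color = 'black'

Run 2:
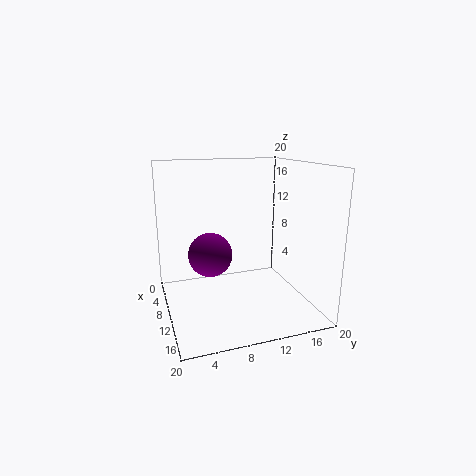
pos_x = 10, pos_y = 6, pos_z = 8, color = 'purple'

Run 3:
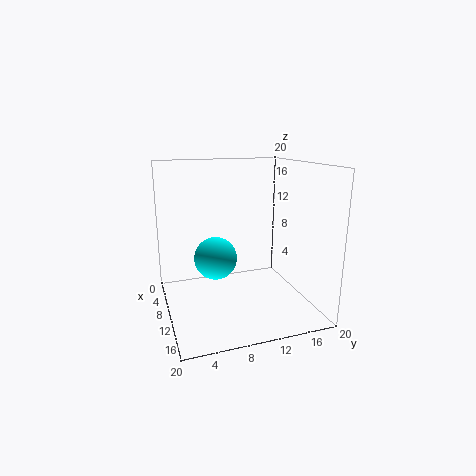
pos_x = 9, pos_y = 7, pos_z = 7, color = 'cyan'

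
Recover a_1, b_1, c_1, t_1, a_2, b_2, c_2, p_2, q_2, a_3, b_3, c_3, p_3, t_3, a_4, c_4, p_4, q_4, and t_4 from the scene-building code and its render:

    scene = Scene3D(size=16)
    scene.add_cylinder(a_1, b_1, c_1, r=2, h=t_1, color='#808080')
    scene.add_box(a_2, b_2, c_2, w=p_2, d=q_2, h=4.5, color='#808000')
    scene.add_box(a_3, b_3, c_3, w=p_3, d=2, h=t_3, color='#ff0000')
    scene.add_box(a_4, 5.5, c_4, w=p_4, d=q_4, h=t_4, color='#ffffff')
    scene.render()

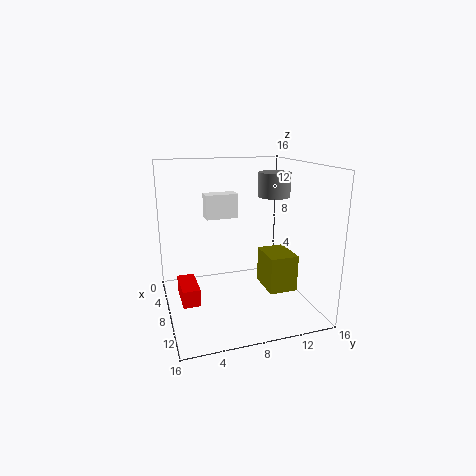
a_1 = 4
b_1 = 14
c_1 = 11.5
t_1 = 3
a_2 = 4
b_2 = 12
c_2 = 0.5
p_2 = 4.5
q_2 = 3.5
a_3 = 4
b_3 = 1.5
c_3 = 0.5
p_3 = 4.5
t_3 = 2
a_4 = 1.5
c_4 = 9
p_4 = 2
q_4 = 4
t_4 = 3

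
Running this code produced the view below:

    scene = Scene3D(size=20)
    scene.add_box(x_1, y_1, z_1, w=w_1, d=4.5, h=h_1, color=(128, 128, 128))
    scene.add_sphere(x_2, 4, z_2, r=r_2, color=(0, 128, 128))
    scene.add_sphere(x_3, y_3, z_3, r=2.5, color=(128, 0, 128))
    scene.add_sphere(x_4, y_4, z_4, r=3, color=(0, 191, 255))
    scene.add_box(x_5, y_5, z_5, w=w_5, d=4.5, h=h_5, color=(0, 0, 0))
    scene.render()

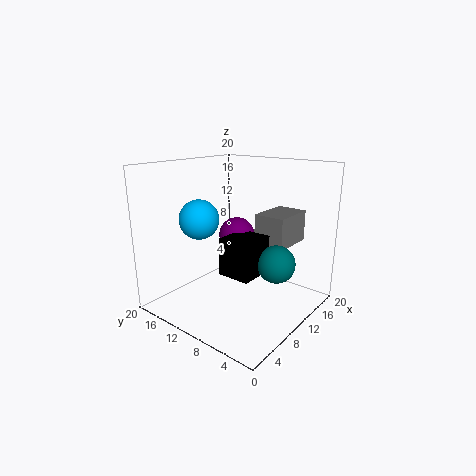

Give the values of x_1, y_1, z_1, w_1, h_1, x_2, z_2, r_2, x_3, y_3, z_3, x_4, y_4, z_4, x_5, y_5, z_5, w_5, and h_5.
x_1 = 12.5; y_1 = 4.5; z_1 = 8.5; w_1 = 6.5; h_1 = 4.5; x_2 = 10.5; z_2 = 7.5; r_2 = 2.5; x_3 = 11; y_3 = 11; z_3 = 10; x_4 = 9.5; y_4 = 17; z_4 = 11.5; x_5 = 6; y_5 = 5.5; z_5 = 6; w_5 = 5; h_5 = 5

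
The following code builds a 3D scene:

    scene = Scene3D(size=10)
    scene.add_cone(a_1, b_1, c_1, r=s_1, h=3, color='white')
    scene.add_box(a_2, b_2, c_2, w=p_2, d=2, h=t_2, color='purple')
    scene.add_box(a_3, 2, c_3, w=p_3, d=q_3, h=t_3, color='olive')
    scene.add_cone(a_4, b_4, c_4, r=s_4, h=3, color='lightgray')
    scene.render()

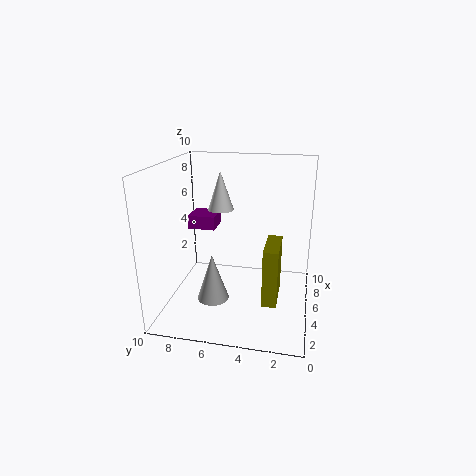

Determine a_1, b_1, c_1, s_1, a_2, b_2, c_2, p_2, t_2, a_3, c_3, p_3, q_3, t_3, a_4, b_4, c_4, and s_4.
a_1 = 8
b_1 = 7
c_1 = 6
s_1 = 1
a_2 = 6
b_2 = 7
c_2 = 5
p_2 = 2
t_2 = 1
a_3 = 3
c_3 = 1
p_3 = 3
q_3 = 1
t_3 = 4
a_4 = 2
b_4 = 6
c_4 = 2
s_4 = 1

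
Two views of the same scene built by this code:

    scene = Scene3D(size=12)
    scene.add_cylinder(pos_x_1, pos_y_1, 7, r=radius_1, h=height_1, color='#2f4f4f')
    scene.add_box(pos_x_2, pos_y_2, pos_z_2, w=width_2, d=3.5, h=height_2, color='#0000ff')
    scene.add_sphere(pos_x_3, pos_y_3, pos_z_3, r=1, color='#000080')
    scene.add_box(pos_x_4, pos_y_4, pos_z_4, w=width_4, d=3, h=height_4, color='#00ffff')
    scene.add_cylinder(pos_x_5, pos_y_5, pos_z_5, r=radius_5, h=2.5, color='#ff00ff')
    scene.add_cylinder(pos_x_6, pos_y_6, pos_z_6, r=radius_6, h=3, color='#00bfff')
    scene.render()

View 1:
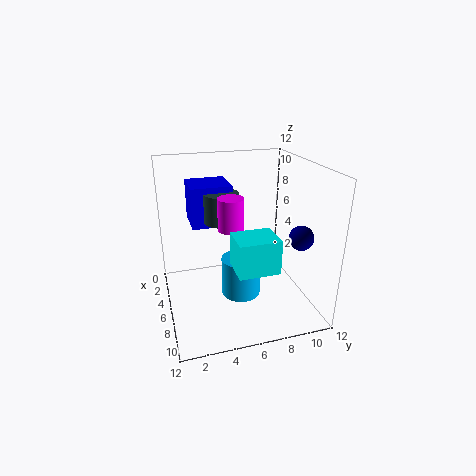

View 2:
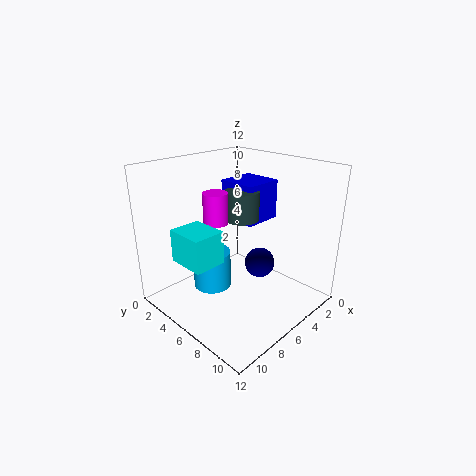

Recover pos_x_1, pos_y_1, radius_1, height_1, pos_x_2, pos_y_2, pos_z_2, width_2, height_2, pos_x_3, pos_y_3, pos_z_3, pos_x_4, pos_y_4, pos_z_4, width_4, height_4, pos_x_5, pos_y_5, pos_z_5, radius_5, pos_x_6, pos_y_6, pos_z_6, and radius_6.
pos_x_1 = 4.5, pos_y_1 = 5, radius_1 = 1.5, height_1 = 2.5, pos_x_2 = 1, pos_y_2 = 2.5, pos_z_2 = 6.5, width_2 = 3.5, height_2 = 3.5, pos_x_3 = 8.5, pos_y_3 = 10.5, pos_z_3 = 6.5, pos_x_4 = 9, pos_y_4 = 4.5, pos_z_4 = 5.5, width_4 = 2.5, height_4 = 2.5, pos_x_5 = 7.5, pos_y_5 = 5, pos_z_5 = 7.5, radius_5 = 1, pos_x_6 = 8.5, pos_y_6 = 5.5, pos_z_6 = 2.5, radius_6 = 1.5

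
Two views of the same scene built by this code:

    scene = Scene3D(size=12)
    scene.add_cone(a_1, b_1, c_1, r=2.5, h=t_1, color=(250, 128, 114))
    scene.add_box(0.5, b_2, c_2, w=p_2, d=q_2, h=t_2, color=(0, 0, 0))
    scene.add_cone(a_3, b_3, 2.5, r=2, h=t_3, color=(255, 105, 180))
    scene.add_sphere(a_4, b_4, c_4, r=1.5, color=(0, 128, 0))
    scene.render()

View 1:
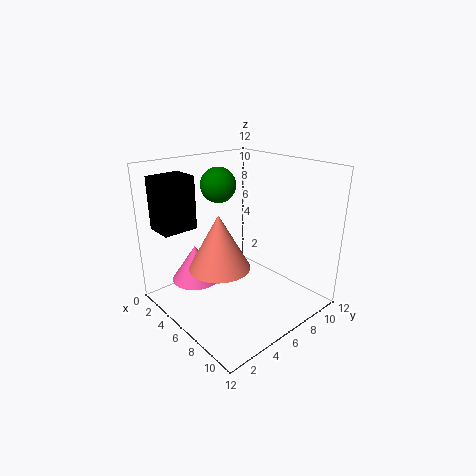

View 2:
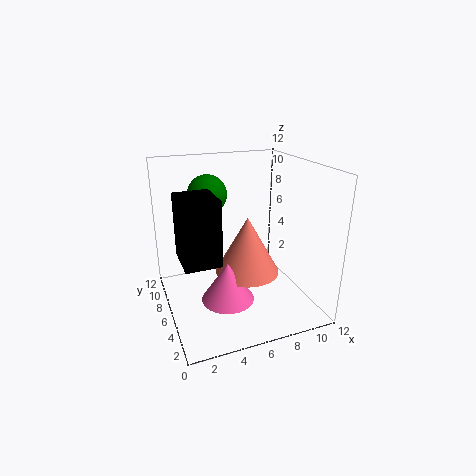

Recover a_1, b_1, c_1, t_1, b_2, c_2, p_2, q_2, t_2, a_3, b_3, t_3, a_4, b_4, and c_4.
a_1 = 6, b_1 = 4, c_1 = 4, t_1 = 4.5, b_2 = 1, c_2 = 6.5, p_2 = 2.5, q_2 = 3, t_2 = 4.5, a_3 = 4, b_3 = 3, t_3 = 3, a_4 = 3.5, b_4 = 6, c_4 = 10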